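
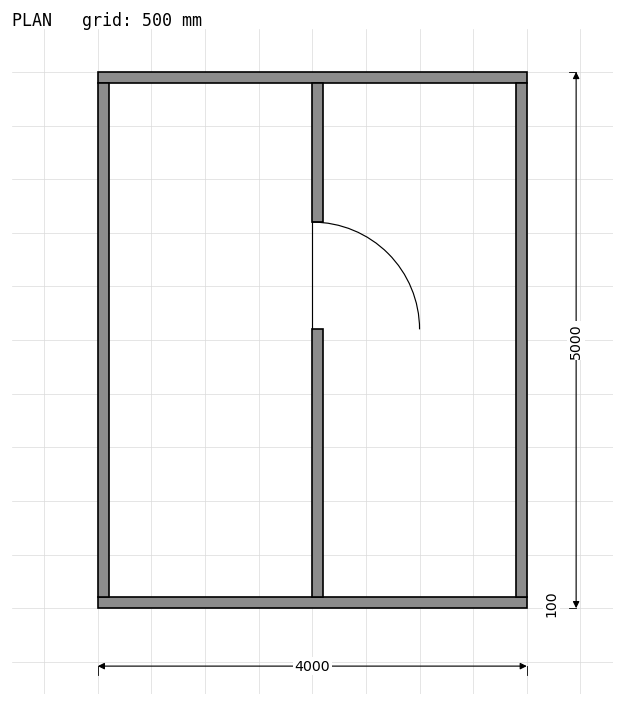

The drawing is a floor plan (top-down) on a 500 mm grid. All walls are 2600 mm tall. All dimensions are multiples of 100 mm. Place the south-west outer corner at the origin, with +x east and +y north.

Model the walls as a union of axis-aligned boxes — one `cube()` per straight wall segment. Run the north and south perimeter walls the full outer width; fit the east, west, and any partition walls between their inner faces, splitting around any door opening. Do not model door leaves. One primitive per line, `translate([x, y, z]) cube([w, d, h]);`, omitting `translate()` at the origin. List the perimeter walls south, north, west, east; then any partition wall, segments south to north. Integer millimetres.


cube([4000, 100, 2600]);
translate([0, 4900, 0]) cube([4000, 100, 2600]);
translate([0, 100, 0]) cube([100, 4800, 2600]);
translate([3900, 100, 0]) cube([100, 4800, 2600]);
translate([2000, 100, 0]) cube([100, 2500, 2600]);
translate([2000, 3600, 0]) cube([100, 1300, 2600]);


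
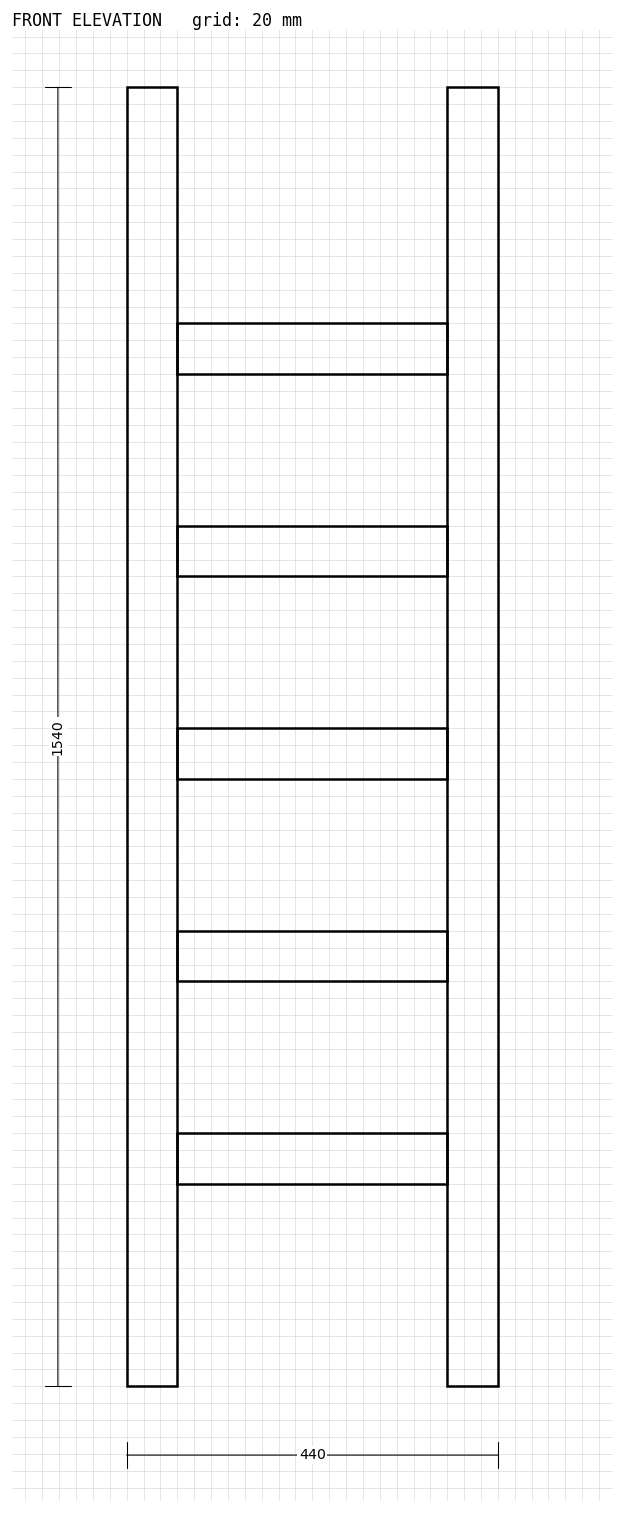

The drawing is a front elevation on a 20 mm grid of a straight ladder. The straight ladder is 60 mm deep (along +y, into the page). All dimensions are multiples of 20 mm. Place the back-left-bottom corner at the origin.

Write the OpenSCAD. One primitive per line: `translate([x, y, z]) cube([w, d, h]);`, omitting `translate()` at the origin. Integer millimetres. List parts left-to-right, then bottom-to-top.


cube([60, 60, 1540]);
translate([60, 0, 240]) cube([320, 60, 60]);
translate([60, 0, 480]) cube([320, 60, 60]);
translate([60, 0, 720]) cube([320, 60, 60]);
translate([60, 0, 960]) cube([320, 60, 60]);
translate([60, 0, 1200]) cube([320, 60, 60]);
translate([380, 0, 0]) cube([60, 60, 1540]);


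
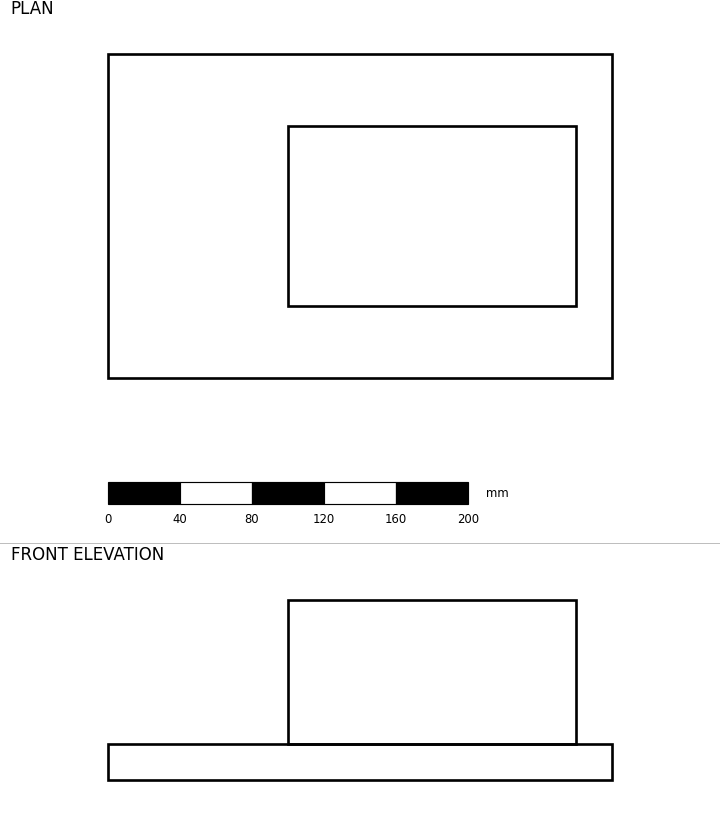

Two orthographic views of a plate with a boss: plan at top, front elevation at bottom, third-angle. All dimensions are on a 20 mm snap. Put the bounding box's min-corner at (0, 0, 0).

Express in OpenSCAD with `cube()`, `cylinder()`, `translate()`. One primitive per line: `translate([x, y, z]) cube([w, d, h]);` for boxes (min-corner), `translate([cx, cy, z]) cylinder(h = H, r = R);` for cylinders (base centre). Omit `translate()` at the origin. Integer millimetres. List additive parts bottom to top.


cube([280, 180, 20]);
translate([100, 40, 20]) cube([160, 100, 80]);


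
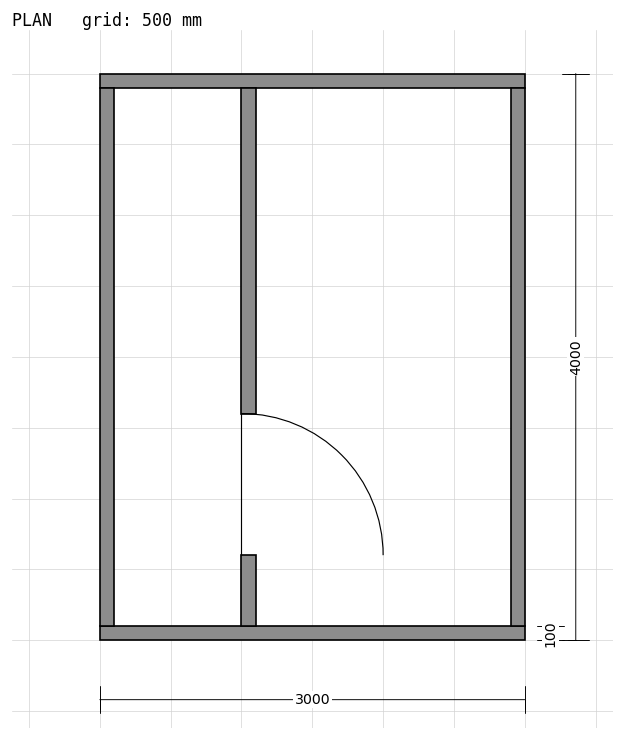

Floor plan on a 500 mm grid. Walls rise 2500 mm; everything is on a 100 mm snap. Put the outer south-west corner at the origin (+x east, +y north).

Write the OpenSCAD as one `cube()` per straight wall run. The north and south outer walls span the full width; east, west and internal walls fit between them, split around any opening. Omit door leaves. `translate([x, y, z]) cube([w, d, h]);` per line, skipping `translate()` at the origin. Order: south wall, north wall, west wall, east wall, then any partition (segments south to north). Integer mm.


cube([3000, 100, 2500]);
translate([0, 3900, 0]) cube([3000, 100, 2500]);
translate([0, 100, 0]) cube([100, 3800, 2500]);
translate([2900, 100, 0]) cube([100, 3800, 2500]);
translate([1000, 100, 0]) cube([100, 500, 2500]);
translate([1000, 1600, 0]) cube([100, 2300, 2500]);


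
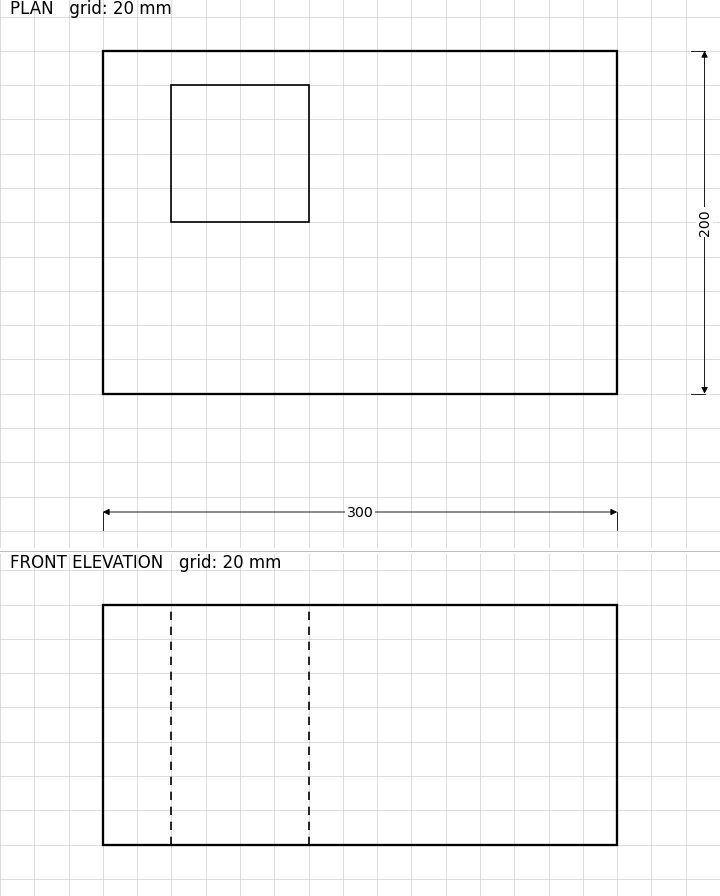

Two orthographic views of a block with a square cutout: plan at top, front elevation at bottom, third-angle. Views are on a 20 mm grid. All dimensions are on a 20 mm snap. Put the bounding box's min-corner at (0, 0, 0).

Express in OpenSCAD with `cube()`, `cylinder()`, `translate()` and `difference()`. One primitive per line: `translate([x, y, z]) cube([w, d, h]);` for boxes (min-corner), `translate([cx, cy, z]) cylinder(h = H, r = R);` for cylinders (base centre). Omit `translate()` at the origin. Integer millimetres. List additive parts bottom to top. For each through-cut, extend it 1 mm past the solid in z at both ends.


difference() {
  cube([300, 200, 140]);
  translate([40, 100, -1]) cube([80, 80, 142]);
}


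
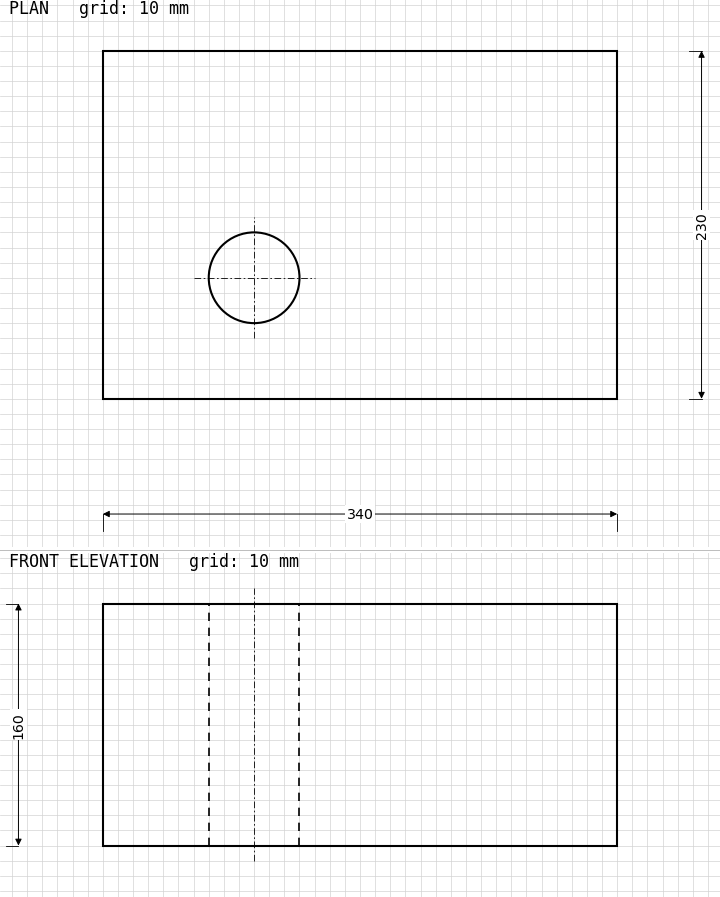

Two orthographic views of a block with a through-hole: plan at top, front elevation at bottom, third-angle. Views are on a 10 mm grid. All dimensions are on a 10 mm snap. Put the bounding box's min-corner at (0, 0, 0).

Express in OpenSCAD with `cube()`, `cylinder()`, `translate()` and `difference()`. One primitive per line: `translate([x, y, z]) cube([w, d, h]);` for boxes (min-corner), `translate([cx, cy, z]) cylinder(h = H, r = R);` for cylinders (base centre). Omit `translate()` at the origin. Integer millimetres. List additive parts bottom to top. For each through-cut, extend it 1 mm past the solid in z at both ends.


difference() {
  cube([340, 230, 160]);
  translate([100, 80, -1]) cylinder(h = 162, r = 30);
}


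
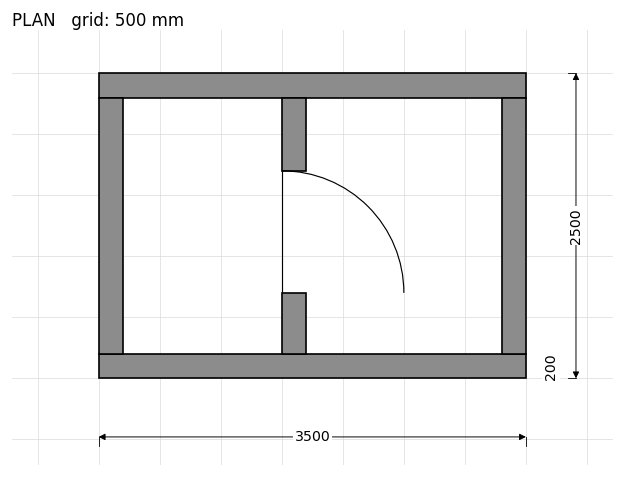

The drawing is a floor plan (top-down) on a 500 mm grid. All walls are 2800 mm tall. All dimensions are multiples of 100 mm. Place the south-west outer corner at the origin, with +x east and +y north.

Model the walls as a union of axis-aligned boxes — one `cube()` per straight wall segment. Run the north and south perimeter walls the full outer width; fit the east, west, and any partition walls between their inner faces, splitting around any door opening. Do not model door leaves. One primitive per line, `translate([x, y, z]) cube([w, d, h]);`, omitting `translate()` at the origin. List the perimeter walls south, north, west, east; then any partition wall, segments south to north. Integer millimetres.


cube([3500, 200, 2800]);
translate([0, 2300, 0]) cube([3500, 200, 2800]);
translate([0, 200, 0]) cube([200, 2100, 2800]);
translate([3300, 200, 0]) cube([200, 2100, 2800]);
translate([1500, 200, 0]) cube([200, 500, 2800]);
translate([1500, 1700, 0]) cube([200, 600, 2800]);


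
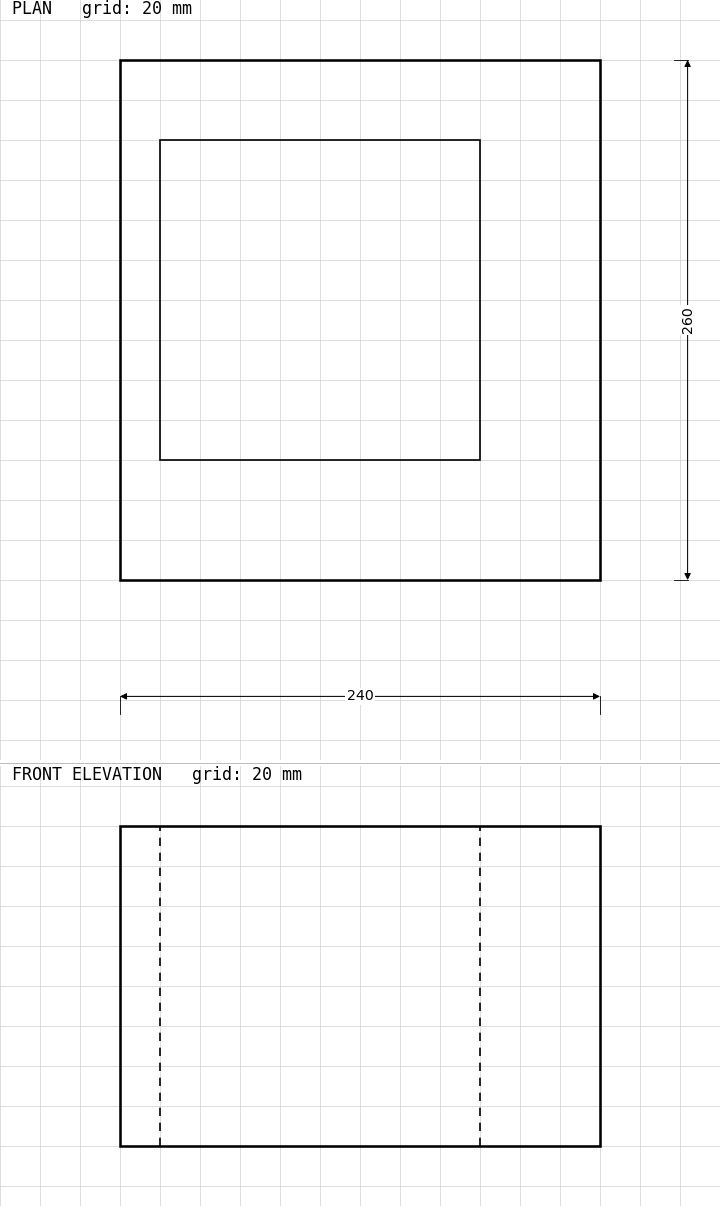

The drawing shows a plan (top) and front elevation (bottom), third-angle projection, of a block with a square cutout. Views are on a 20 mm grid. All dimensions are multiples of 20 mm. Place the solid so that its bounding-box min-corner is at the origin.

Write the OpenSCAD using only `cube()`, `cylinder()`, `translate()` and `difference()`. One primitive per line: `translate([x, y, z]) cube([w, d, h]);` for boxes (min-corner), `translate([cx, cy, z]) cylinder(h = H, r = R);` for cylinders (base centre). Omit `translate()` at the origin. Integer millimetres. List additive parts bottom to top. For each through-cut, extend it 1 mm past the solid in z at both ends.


difference() {
  cube([240, 260, 160]);
  translate([20, 60, -1]) cube([160, 160, 162]);
}


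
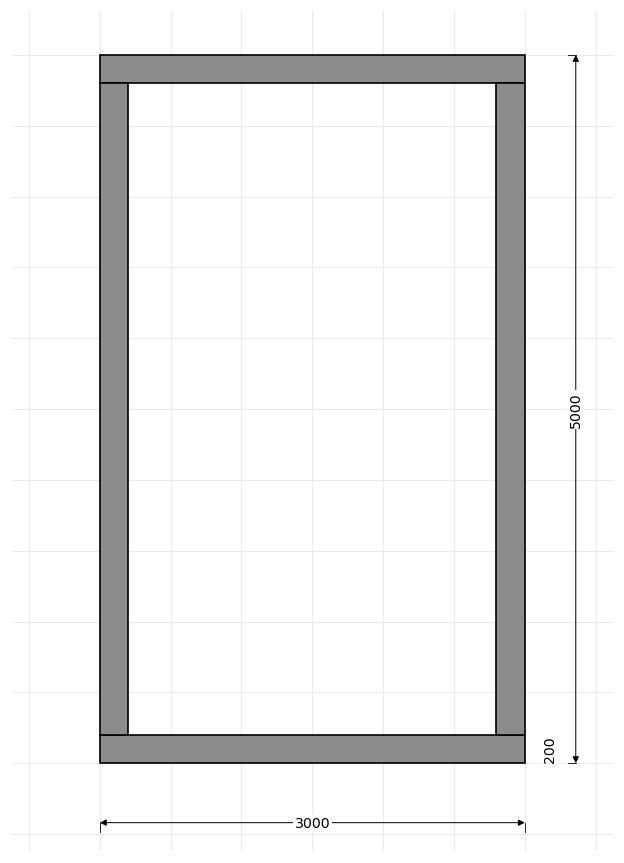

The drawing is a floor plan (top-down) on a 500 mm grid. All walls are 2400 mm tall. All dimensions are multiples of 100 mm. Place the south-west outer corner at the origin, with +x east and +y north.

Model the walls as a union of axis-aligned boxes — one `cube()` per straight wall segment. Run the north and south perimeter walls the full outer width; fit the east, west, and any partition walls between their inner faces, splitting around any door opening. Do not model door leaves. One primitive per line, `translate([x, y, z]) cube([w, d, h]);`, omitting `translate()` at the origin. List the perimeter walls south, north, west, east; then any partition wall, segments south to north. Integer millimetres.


cube([3000, 200, 2400]);
translate([0, 4800, 0]) cube([3000, 200, 2400]);
translate([0, 200, 0]) cube([200, 4600, 2400]);
translate([2800, 200, 0]) cube([200, 4600, 2400]);


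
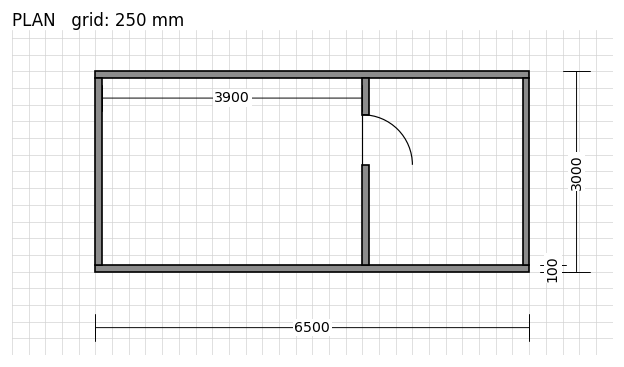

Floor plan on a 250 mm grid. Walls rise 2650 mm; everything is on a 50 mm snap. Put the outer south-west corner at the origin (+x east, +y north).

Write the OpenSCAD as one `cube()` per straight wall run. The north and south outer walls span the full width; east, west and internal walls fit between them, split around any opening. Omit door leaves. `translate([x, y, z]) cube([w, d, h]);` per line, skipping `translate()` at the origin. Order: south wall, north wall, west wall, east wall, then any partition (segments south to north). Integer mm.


cube([6500, 100, 2650]);
translate([0, 2900, 0]) cube([6500, 100, 2650]);
translate([0, 100, 0]) cube([100, 2800, 2650]);
translate([6400, 100, 0]) cube([100, 2800, 2650]);
translate([4000, 100, 0]) cube([100, 1500, 2650]);
translate([4000, 2350, 0]) cube([100, 550, 2650]);


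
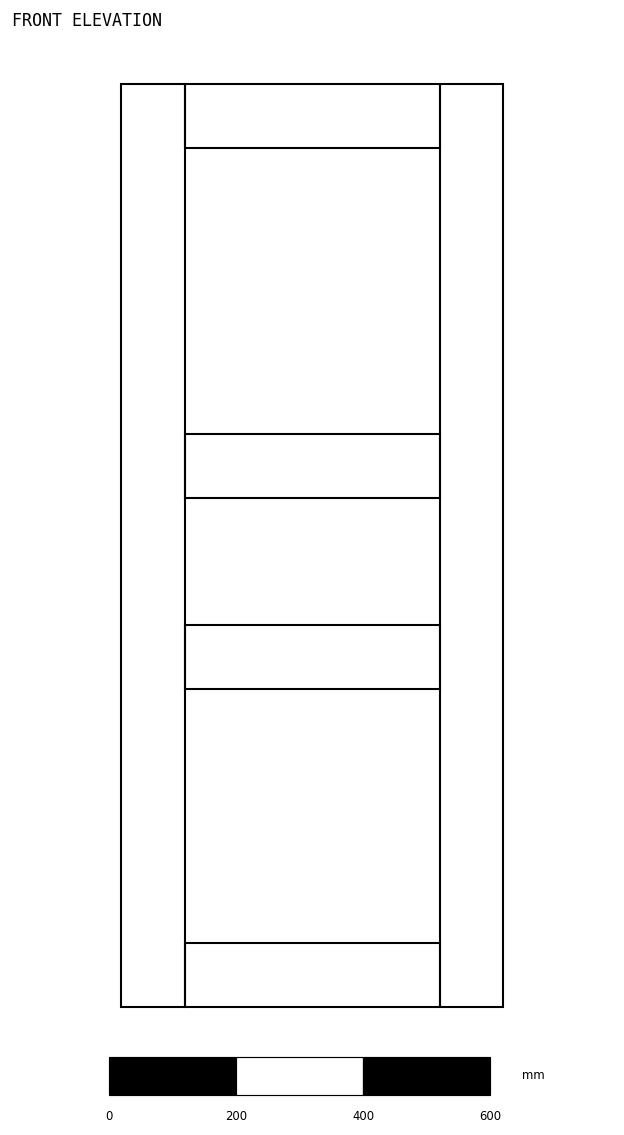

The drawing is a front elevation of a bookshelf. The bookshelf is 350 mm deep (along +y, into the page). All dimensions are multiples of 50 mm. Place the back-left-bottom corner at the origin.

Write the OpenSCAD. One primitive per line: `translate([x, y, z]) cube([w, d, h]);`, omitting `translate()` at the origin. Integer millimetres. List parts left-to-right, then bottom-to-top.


cube([100, 350, 1450]);
translate([100, 0, 0]) cube([400, 350, 100]);
translate([100, 0, 500]) cube([400, 350, 100]);
translate([100, 0, 800]) cube([400, 350, 100]);
translate([100, 0, 1350]) cube([400, 350, 100]);
translate([500, 0, 0]) cube([100, 350, 1450]);


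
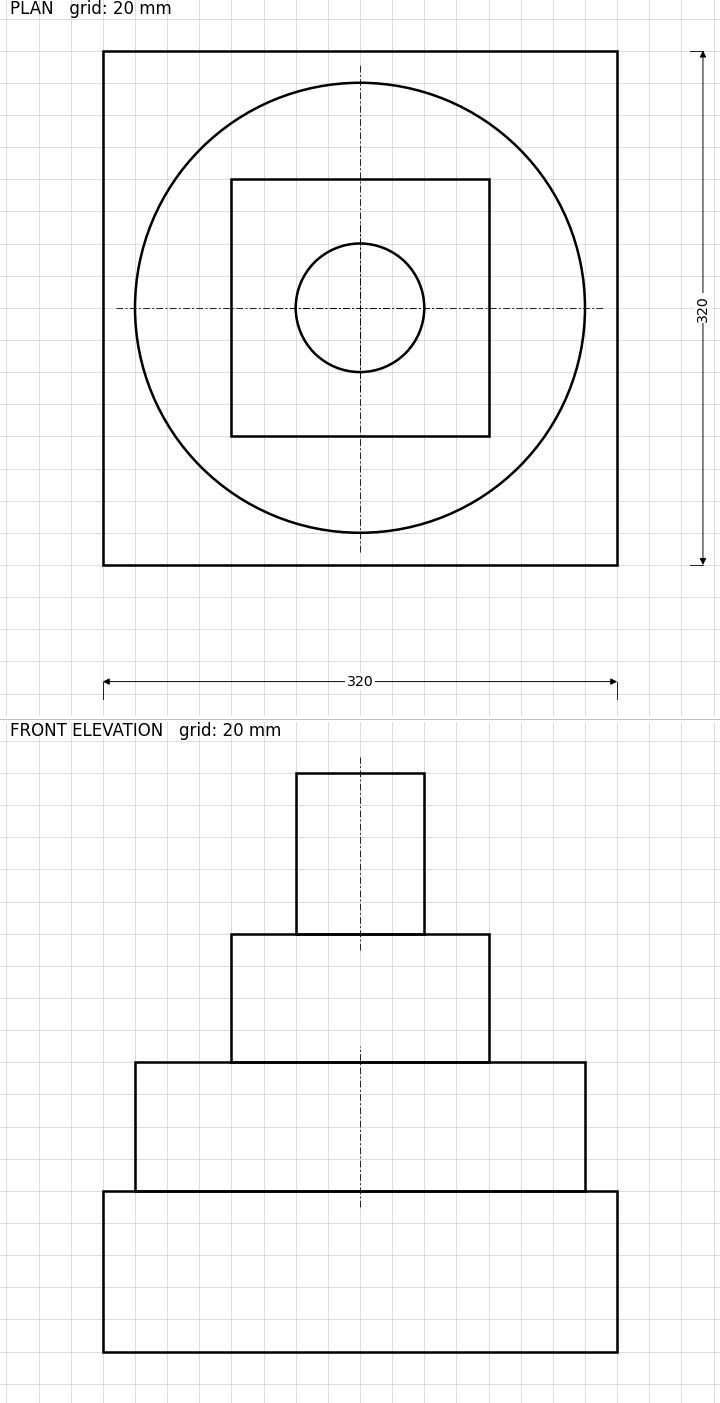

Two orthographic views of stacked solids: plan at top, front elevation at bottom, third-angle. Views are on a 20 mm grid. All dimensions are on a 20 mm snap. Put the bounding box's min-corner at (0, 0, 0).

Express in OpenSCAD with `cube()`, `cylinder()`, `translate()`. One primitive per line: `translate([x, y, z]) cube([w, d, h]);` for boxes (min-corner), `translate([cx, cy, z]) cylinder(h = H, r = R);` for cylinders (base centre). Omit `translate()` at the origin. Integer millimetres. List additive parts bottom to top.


cube([320, 320, 100]);
translate([160, 160, 100]) cylinder(h = 80, r = 140);
translate([80, 80, 180]) cube([160, 160, 80]);
translate([160, 160, 260]) cylinder(h = 100, r = 40);


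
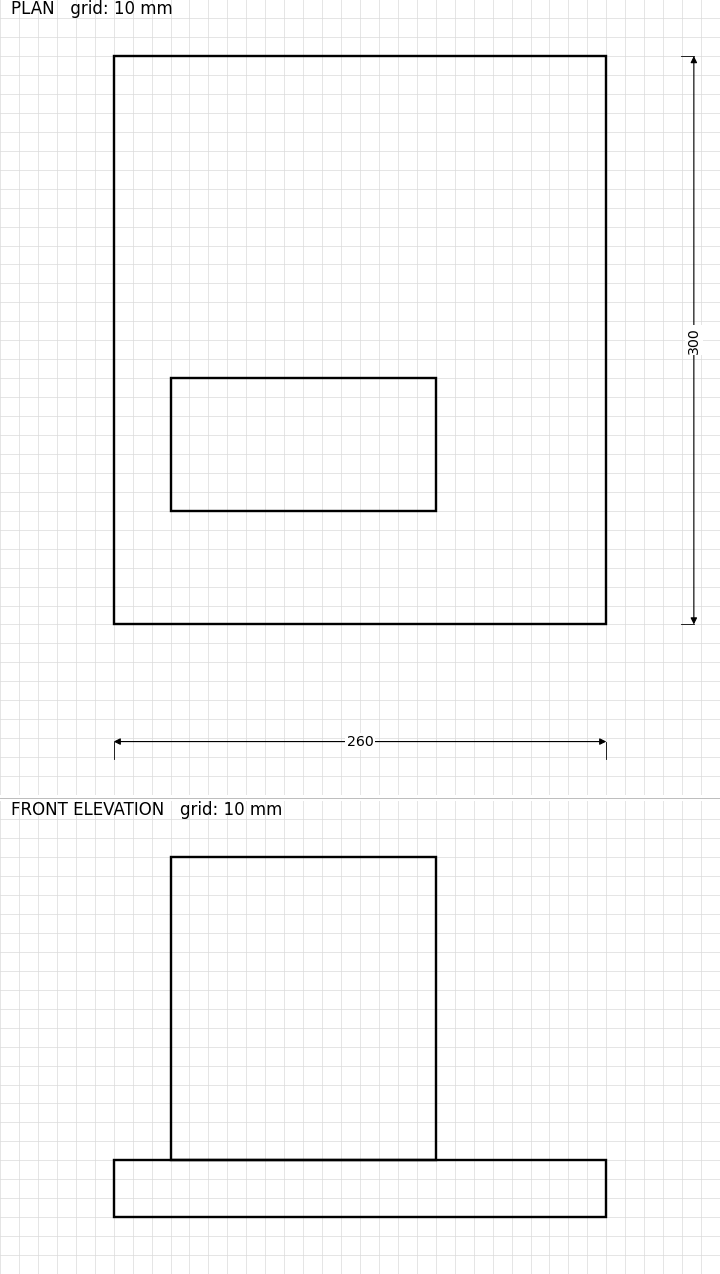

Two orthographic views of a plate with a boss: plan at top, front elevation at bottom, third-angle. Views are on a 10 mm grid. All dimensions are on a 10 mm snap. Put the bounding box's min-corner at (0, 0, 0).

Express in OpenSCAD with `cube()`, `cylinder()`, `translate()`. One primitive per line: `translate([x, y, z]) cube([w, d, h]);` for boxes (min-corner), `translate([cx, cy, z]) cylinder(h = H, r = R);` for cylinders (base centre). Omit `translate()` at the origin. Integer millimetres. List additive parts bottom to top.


cube([260, 300, 30]);
translate([30, 60, 30]) cube([140, 70, 160]);


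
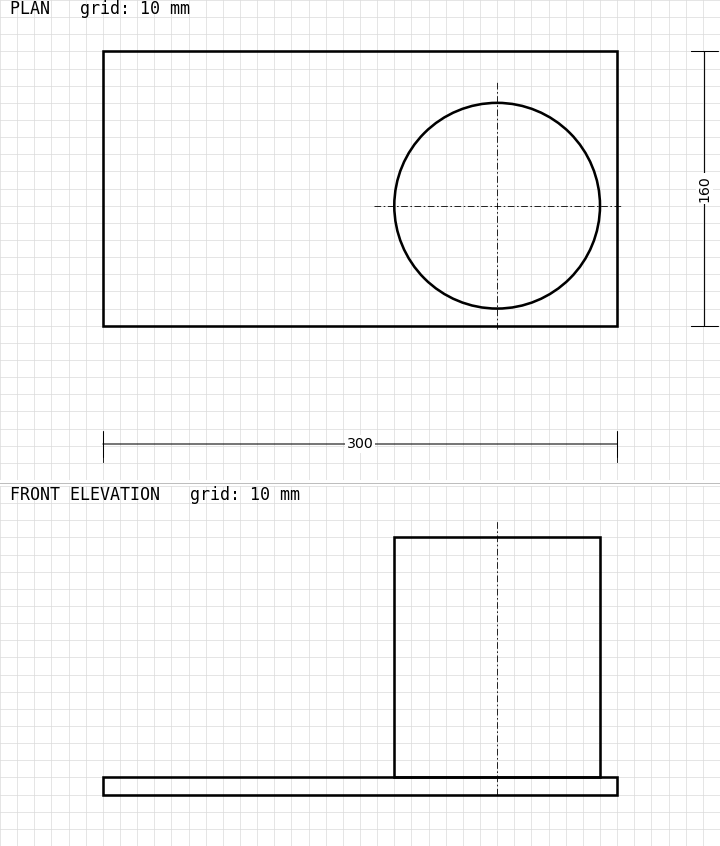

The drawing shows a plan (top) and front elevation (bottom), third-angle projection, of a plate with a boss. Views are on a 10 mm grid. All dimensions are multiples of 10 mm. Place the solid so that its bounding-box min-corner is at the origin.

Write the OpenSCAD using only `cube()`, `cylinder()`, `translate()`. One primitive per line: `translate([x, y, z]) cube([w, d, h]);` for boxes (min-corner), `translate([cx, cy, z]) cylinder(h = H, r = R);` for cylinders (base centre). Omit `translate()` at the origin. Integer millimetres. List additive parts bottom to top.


cube([300, 160, 10]);
translate([230, 70, 10]) cylinder(h = 140, r = 60);


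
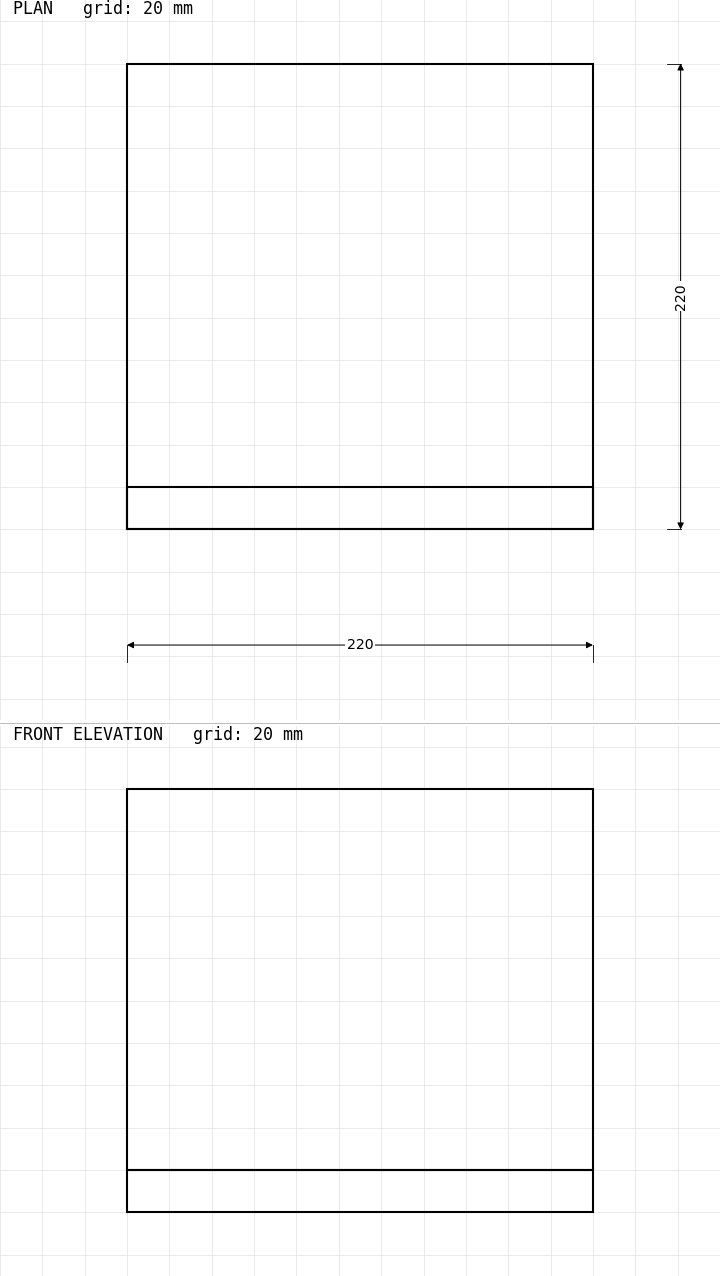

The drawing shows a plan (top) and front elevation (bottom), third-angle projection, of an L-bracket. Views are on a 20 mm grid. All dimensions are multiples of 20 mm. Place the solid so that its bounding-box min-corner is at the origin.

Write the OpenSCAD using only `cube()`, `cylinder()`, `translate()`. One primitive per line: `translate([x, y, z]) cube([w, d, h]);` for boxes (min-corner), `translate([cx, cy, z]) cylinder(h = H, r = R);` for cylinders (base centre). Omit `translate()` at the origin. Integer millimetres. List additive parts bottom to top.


cube([220, 220, 20]);
translate([0, 0, 20]) cube([220, 20, 180]);


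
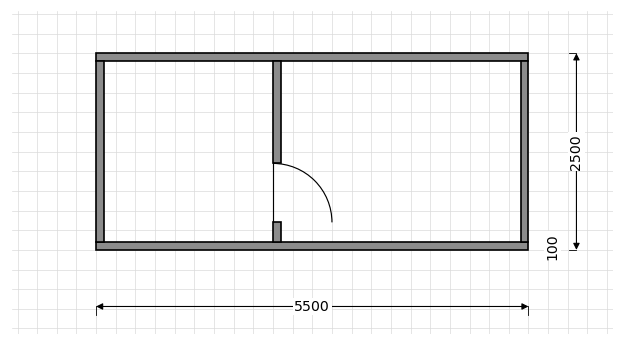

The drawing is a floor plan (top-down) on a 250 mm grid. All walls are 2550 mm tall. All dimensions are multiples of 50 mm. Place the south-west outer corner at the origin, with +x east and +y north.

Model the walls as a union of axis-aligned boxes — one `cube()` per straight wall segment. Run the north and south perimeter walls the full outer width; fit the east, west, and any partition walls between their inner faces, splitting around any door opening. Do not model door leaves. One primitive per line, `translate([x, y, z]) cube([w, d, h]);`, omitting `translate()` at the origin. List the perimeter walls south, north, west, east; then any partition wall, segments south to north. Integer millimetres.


cube([5500, 100, 2550]);
translate([0, 2400, 0]) cube([5500, 100, 2550]);
translate([0, 100, 0]) cube([100, 2300, 2550]);
translate([5400, 100, 0]) cube([100, 2300, 2550]);
translate([2250, 100, 0]) cube([100, 250, 2550]);
translate([2250, 1100, 0]) cube([100, 1300, 2550]);


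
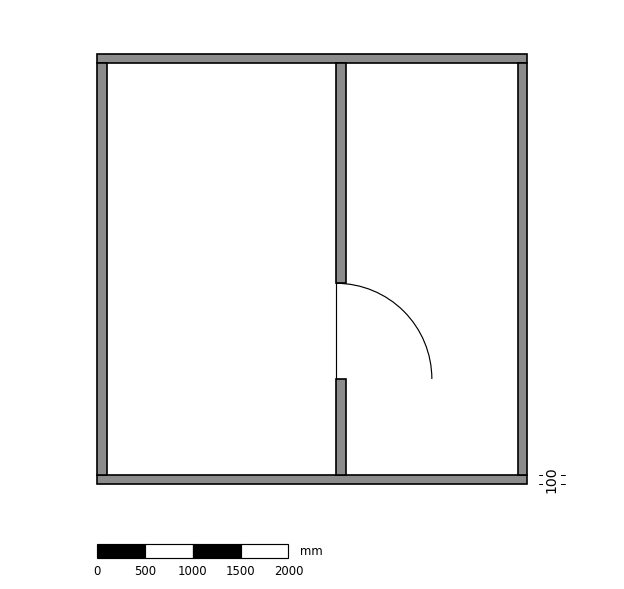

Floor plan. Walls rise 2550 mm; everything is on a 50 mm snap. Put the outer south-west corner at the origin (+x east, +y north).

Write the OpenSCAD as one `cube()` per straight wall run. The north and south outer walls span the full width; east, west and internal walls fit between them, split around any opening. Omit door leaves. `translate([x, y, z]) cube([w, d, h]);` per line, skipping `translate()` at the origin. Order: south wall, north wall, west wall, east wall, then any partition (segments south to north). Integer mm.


cube([4500, 100, 2550]);
translate([0, 4400, 0]) cube([4500, 100, 2550]);
translate([0, 100, 0]) cube([100, 4300, 2550]);
translate([4400, 100, 0]) cube([100, 4300, 2550]);
translate([2500, 100, 0]) cube([100, 1000, 2550]);
translate([2500, 2100, 0]) cube([100, 2300, 2550]);


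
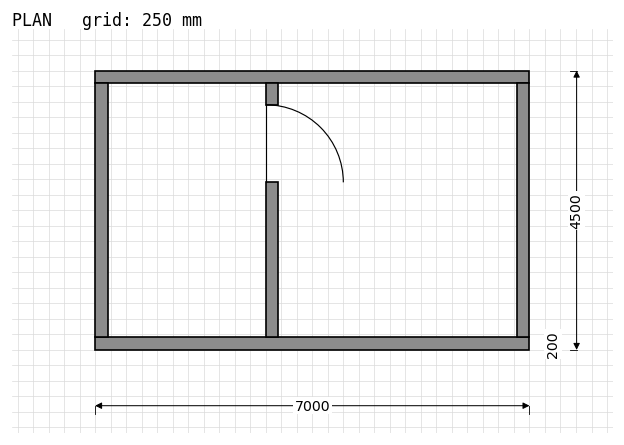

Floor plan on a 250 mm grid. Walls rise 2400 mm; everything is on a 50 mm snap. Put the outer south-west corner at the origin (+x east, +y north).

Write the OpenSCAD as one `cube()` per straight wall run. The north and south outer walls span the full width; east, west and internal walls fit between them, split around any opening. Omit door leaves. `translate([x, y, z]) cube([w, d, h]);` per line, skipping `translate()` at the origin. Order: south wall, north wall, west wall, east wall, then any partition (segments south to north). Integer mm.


cube([7000, 200, 2400]);
translate([0, 4300, 0]) cube([7000, 200, 2400]);
translate([0, 200, 0]) cube([200, 4100, 2400]);
translate([6800, 200, 0]) cube([200, 4100, 2400]);
translate([2750, 200, 0]) cube([200, 2500, 2400]);
translate([2750, 3950, 0]) cube([200, 350, 2400]);


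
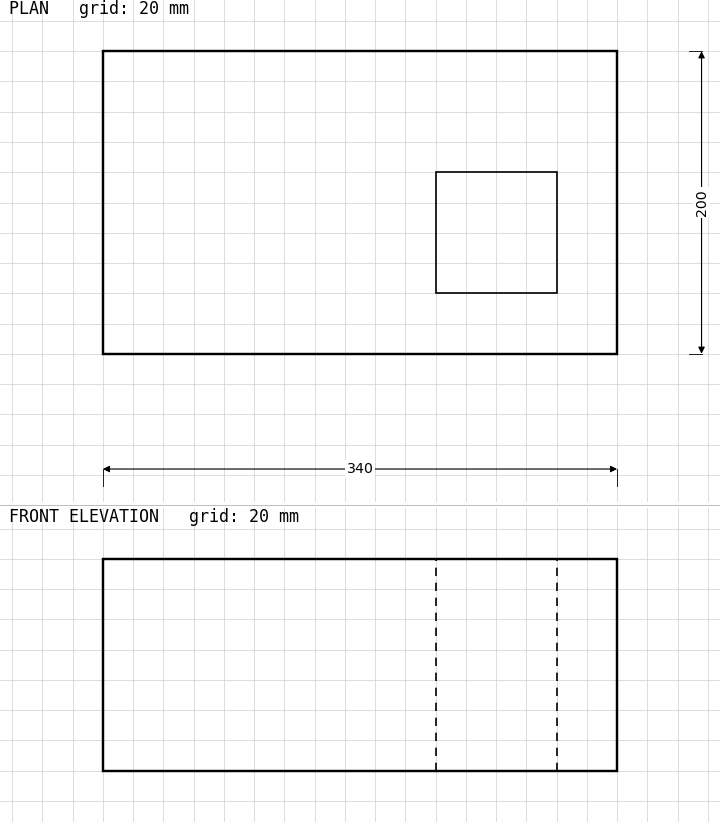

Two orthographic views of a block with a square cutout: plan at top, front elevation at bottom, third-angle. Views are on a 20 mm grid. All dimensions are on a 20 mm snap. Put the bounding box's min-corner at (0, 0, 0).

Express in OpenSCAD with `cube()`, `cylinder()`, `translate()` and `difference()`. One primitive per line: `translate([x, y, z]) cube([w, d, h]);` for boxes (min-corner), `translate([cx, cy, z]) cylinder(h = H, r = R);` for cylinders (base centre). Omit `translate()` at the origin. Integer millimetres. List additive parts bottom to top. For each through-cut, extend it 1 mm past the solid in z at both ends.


difference() {
  cube([340, 200, 140]);
  translate([220, 40, -1]) cube([80, 80, 142]);
}


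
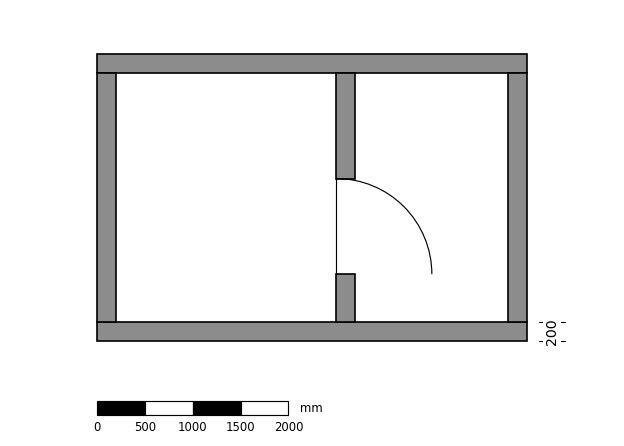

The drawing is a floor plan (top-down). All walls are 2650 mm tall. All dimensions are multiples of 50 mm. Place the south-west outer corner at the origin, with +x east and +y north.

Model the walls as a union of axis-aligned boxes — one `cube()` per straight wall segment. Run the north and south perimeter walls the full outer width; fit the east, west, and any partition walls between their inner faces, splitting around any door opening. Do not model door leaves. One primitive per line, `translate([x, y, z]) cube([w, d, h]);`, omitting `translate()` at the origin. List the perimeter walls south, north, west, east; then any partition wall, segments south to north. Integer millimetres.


cube([4500, 200, 2650]);
translate([0, 2800, 0]) cube([4500, 200, 2650]);
translate([0, 200, 0]) cube([200, 2600, 2650]);
translate([4300, 200, 0]) cube([200, 2600, 2650]);
translate([2500, 200, 0]) cube([200, 500, 2650]);
translate([2500, 1700, 0]) cube([200, 1100, 2650]);


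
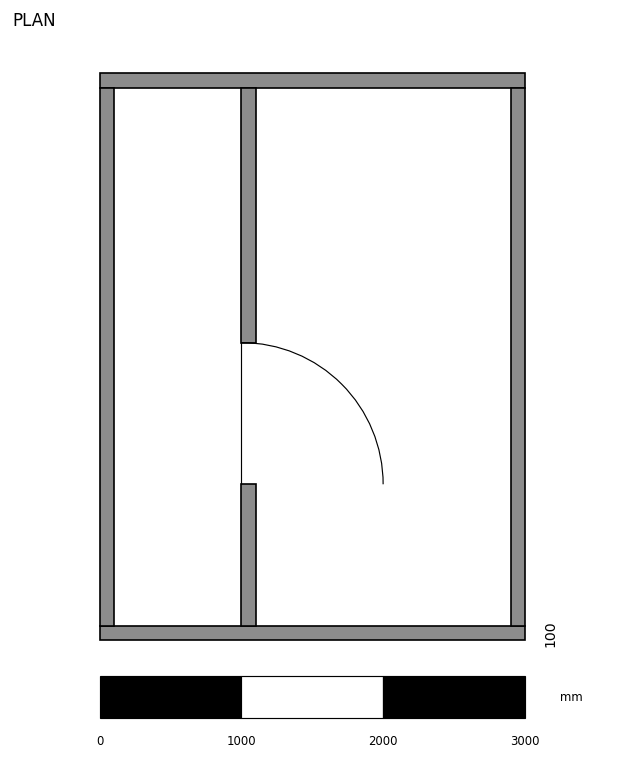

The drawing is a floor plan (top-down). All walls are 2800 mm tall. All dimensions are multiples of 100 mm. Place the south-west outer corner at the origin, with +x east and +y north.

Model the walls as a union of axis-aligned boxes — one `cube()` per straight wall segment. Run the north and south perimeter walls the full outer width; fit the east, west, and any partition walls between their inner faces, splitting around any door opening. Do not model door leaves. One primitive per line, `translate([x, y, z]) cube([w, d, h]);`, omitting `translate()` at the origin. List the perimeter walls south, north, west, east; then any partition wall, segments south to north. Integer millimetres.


cube([3000, 100, 2800]);
translate([0, 3900, 0]) cube([3000, 100, 2800]);
translate([0, 100, 0]) cube([100, 3800, 2800]);
translate([2900, 100, 0]) cube([100, 3800, 2800]);
translate([1000, 100, 0]) cube([100, 1000, 2800]);
translate([1000, 2100, 0]) cube([100, 1800, 2800]);


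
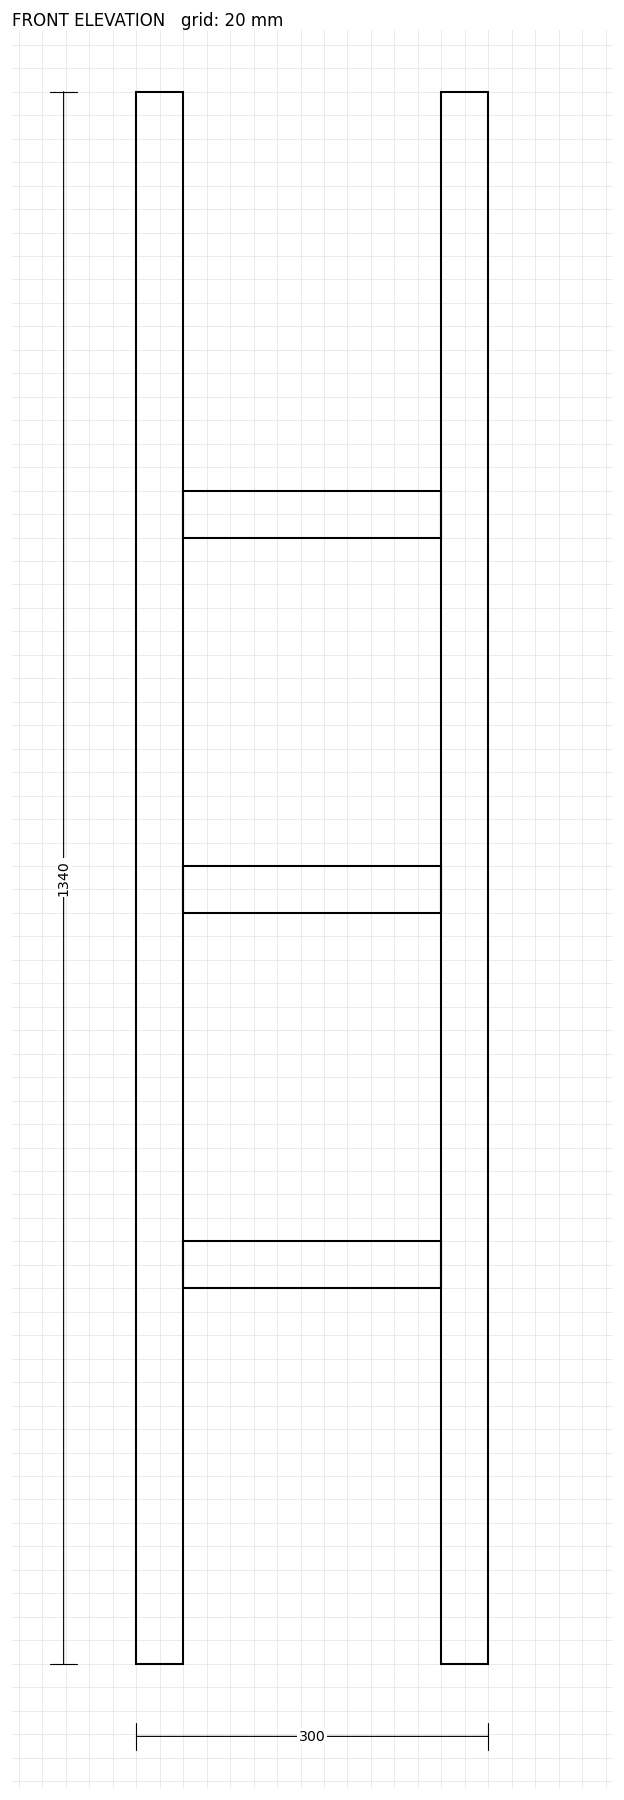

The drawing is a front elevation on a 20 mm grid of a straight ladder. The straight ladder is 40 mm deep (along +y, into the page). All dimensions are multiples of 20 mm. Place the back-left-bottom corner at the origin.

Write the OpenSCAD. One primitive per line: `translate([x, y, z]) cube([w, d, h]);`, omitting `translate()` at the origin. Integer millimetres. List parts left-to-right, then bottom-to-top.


cube([40, 40, 1340]);
translate([40, 0, 320]) cube([220, 40, 40]);
translate([40, 0, 640]) cube([220, 40, 40]);
translate([40, 0, 960]) cube([220, 40, 40]);
translate([260, 0, 0]) cube([40, 40, 1340]);


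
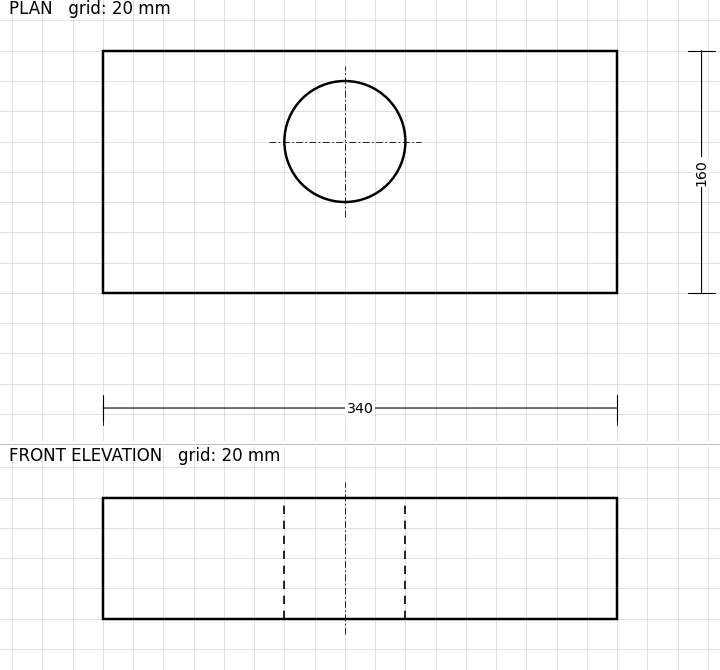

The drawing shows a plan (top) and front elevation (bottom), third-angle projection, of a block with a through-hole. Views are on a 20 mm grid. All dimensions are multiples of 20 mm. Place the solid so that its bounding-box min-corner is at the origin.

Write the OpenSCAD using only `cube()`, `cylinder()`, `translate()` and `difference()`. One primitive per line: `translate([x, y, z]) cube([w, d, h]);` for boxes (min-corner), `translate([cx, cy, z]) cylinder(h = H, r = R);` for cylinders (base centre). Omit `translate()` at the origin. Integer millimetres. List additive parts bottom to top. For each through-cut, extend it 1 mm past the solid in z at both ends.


difference() {
  cube([340, 160, 80]);
  translate([160, 100, -1]) cylinder(h = 82, r = 40);
}


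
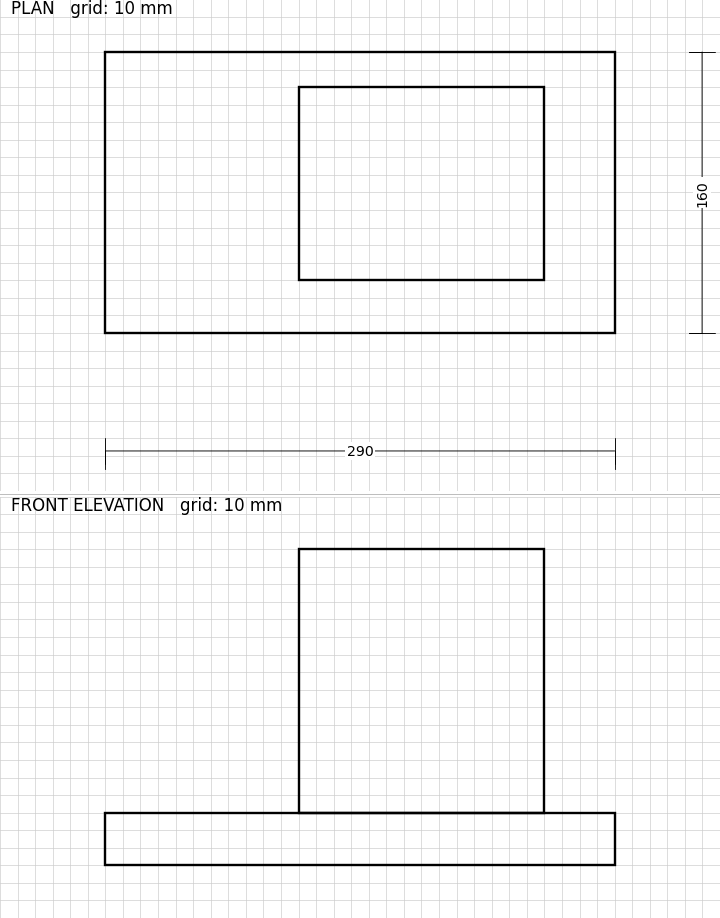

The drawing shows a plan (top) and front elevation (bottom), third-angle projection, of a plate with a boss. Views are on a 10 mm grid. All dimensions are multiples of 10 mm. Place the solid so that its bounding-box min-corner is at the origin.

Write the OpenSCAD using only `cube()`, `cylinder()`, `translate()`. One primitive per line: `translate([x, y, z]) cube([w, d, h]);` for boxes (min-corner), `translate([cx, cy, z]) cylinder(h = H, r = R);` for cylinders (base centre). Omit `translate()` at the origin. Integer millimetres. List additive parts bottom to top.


cube([290, 160, 30]);
translate([110, 30, 30]) cube([140, 110, 150]);


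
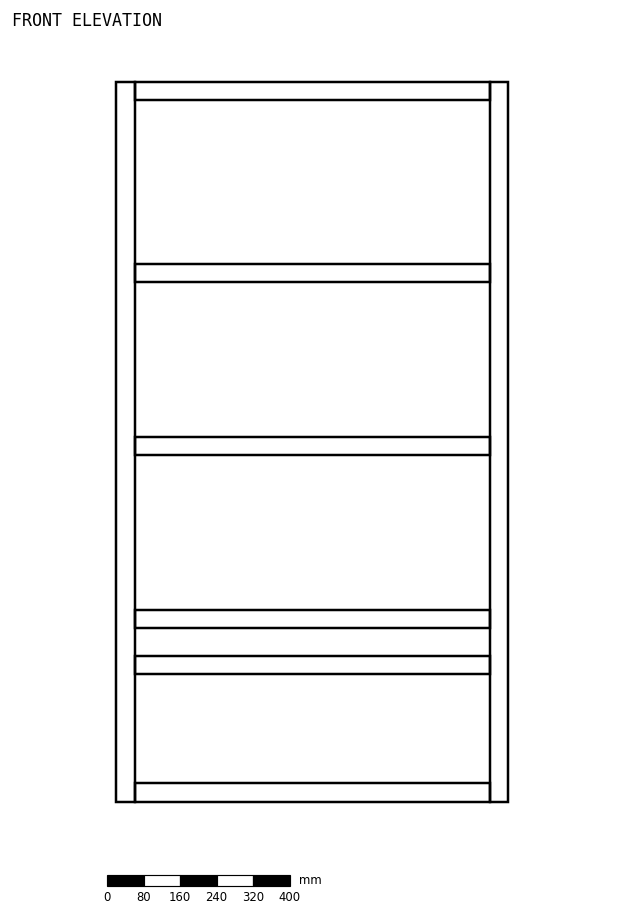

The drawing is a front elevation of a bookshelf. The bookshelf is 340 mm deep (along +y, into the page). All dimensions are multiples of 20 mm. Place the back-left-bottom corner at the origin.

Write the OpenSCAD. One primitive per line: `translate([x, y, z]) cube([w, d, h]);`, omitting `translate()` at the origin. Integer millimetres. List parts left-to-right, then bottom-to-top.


cube([40, 340, 1580]);
translate([40, 0, 0]) cube([780, 340, 40]);
translate([40, 0, 280]) cube([780, 340, 40]);
translate([40, 0, 380]) cube([780, 340, 40]);
translate([40, 0, 760]) cube([780, 340, 40]);
translate([40, 0, 1140]) cube([780, 340, 40]);
translate([40, 0, 1540]) cube([780, 340, 40]);
translate([820, 0, 0]) cube([40, 340, 1580]);


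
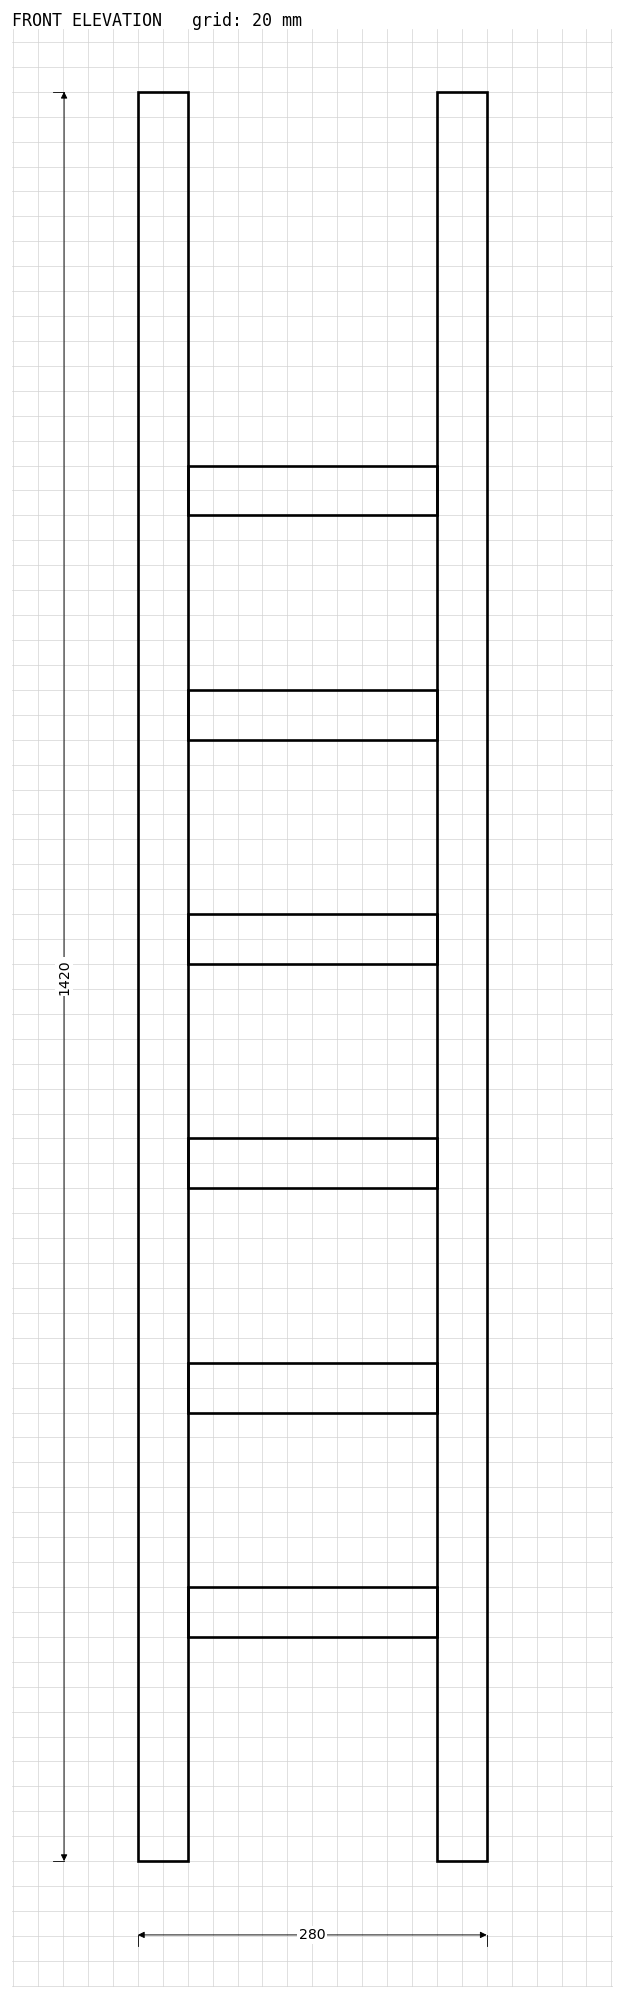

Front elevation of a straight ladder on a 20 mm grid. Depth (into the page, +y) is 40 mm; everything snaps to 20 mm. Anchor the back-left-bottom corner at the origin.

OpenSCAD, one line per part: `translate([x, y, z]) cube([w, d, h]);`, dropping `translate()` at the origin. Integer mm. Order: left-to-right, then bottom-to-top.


cube([40, 40, 1420]);
translate([40, 0, 180]) cube([200, 40, 40]);
translate([40, 0, 360]) cube([200, 40, 40]);
translate([40, 0, 540]) cube([200, 40, 40]);
translate([40, 0, 720]) cube([200, 40, 40]);
translate([40, 0, 900]) cube([200, 40, 40]);
translate([40, 0, 1080]) cube([200, 40, 40]);
translate([240, 0, 0]) cube([40, 40, 1420]);


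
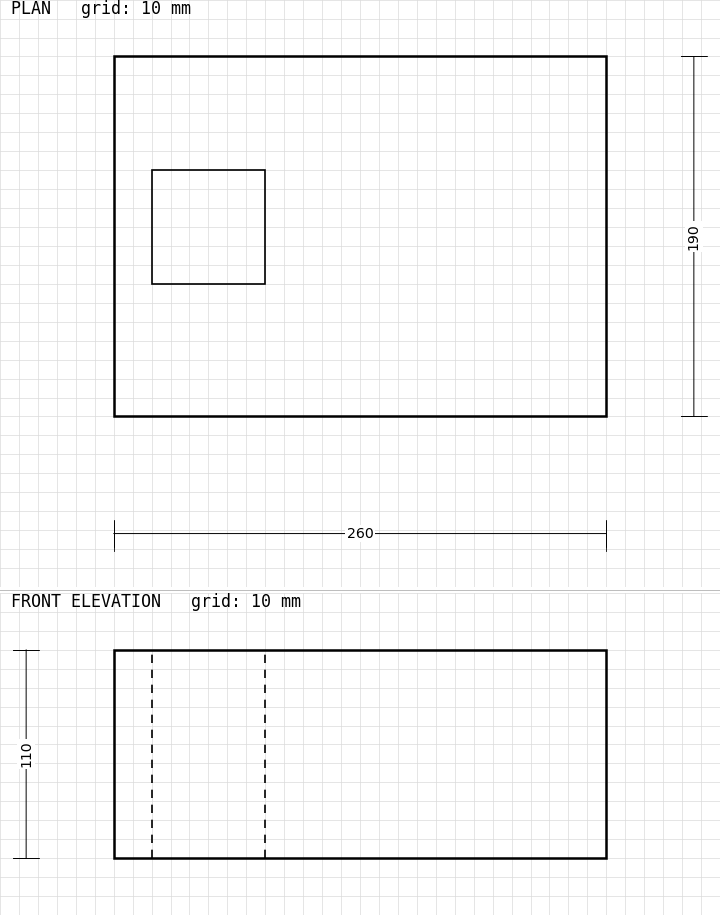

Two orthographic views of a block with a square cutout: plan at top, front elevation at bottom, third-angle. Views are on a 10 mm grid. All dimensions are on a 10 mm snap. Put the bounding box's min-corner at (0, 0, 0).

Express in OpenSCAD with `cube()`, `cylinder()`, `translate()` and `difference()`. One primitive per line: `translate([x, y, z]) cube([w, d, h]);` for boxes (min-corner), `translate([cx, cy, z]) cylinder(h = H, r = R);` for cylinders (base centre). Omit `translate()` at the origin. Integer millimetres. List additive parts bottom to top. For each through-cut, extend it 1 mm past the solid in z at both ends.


difference() {
  cube([260, 190, 110]);
  translate([20, 70, -1]) cube([60, 60, 112]);
}


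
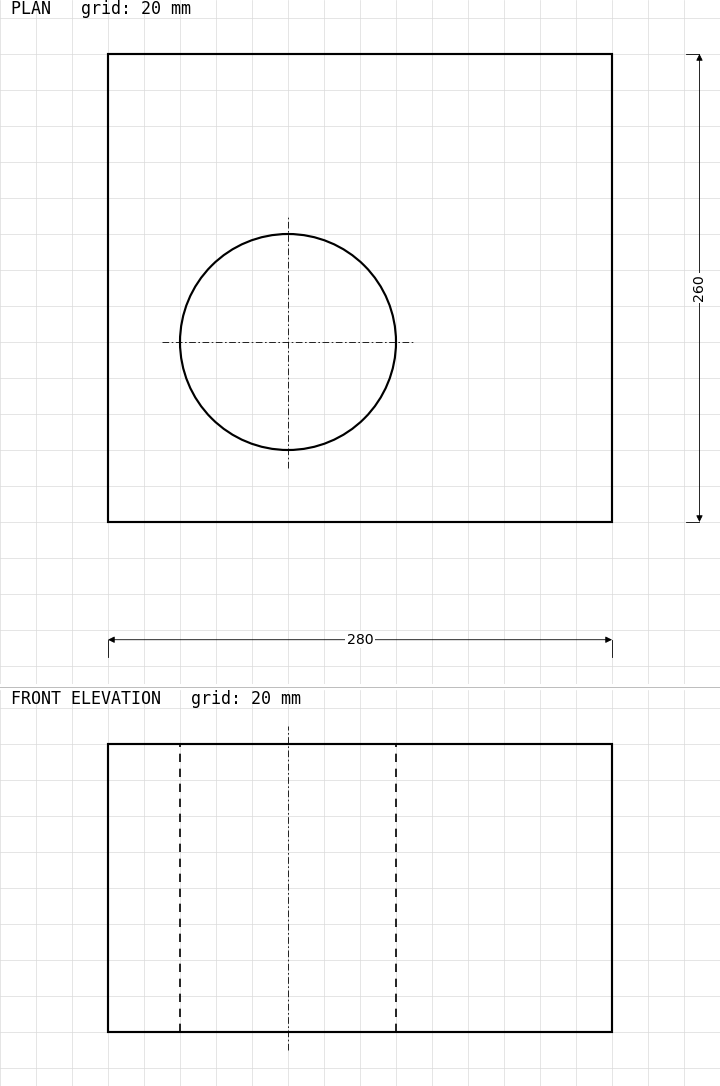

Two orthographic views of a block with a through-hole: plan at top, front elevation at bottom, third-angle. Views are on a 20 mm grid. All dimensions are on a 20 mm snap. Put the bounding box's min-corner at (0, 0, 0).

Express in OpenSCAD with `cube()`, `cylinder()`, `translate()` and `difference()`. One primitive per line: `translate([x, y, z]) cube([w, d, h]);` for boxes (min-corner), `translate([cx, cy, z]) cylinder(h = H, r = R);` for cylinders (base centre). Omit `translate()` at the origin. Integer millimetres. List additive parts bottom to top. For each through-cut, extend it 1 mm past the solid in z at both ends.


difference() {
  cube([280, 260, 160]);
  translate([100, 100, -1]) cylinder(h = 162, r = 60);
}


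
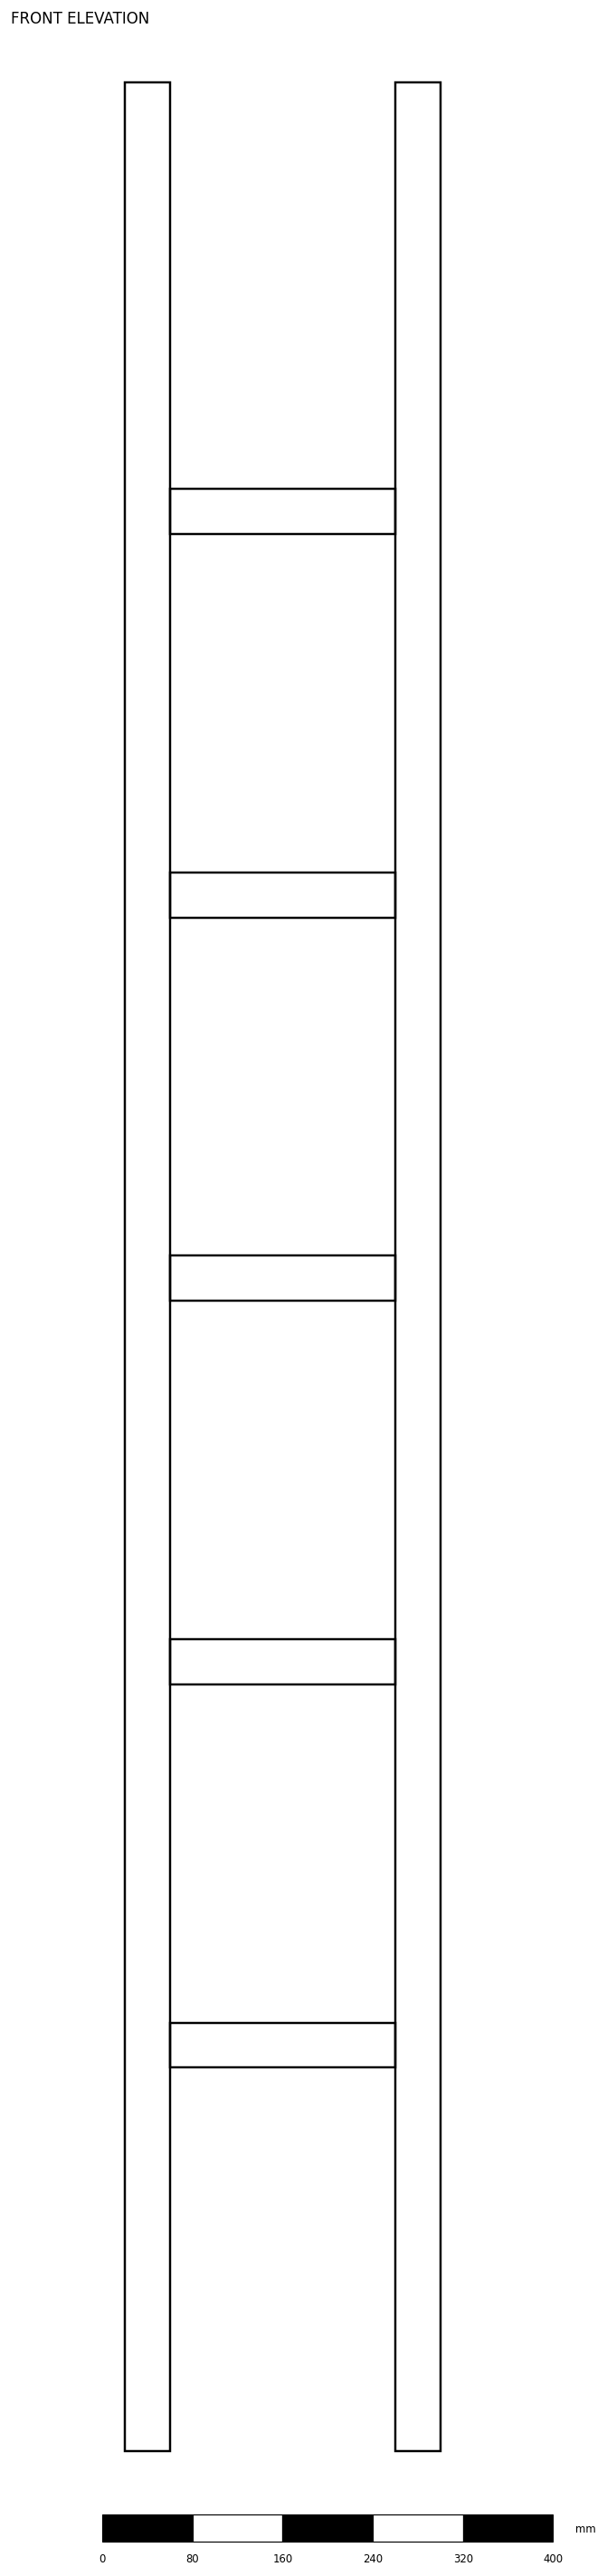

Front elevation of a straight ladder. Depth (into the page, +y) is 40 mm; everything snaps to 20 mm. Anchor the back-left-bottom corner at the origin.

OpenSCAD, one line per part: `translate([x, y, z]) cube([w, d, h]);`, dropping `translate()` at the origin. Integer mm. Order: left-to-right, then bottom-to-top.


cube([40, 40, 2100]);
translate([40, 0, 340]) cube([200, 40, 40]);
translate([40, 0, 680]) cube([200, 40, 40]);
translate([40, 0, 1020]) cube([200, 40, 40]);
translate([40, 0, 1360]) cube([200, 40, 40]);
translate([40, 0, 1700]) cube([200, 40, 40]);
translate([240, 0, 0]) cube([40, 40, 2100]);


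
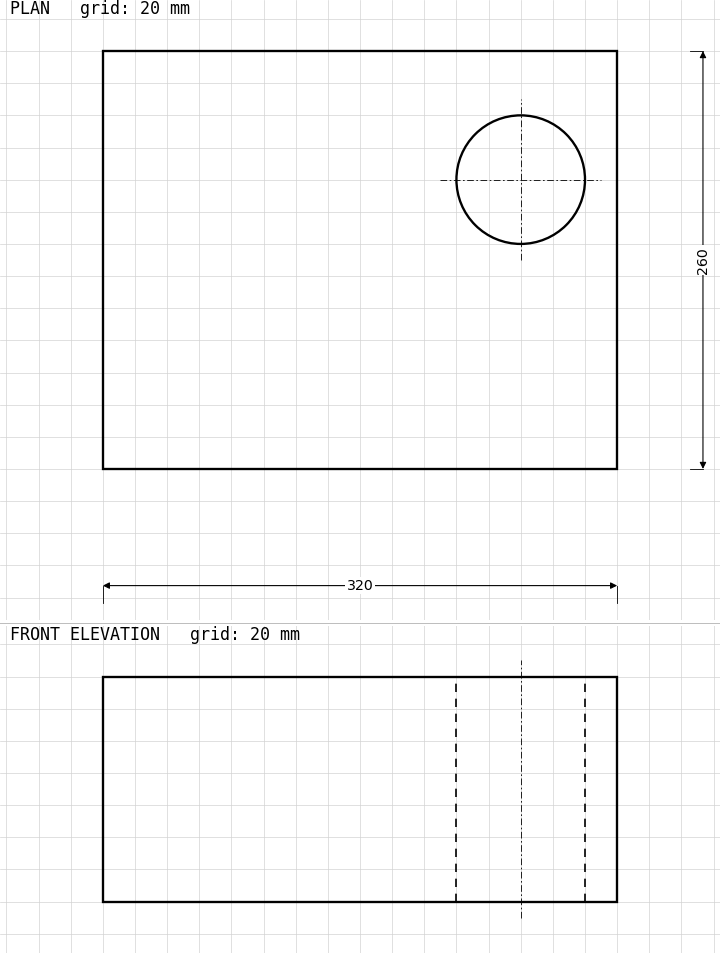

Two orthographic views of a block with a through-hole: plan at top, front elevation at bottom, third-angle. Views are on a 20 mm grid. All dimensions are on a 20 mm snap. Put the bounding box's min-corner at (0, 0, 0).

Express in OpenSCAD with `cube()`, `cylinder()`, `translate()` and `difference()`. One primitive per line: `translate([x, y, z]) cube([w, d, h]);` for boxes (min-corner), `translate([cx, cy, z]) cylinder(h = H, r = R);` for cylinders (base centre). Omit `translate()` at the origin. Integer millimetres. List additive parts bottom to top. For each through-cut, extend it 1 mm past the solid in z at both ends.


difference() {
  cube([320, 260, 140]);
  translate([260, 180, -1]) cylinder(h = 142, r = 40);
}


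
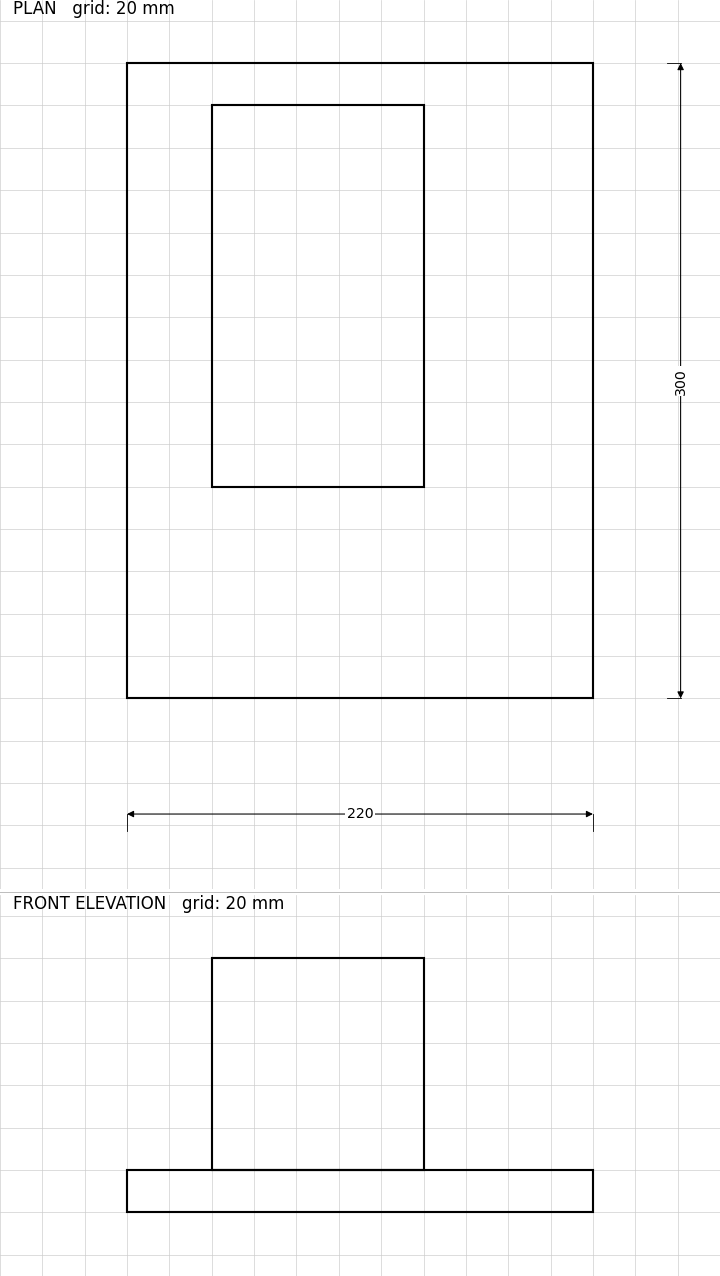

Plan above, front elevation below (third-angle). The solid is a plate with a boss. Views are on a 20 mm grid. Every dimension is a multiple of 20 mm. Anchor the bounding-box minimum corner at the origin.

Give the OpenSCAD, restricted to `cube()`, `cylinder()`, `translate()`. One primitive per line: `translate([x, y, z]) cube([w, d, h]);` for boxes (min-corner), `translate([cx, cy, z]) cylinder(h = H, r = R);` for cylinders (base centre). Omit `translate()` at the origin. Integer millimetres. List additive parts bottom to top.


cube([220, 300, 20]);
translate([40, 100, 20]) cube([100, 180, 100]);


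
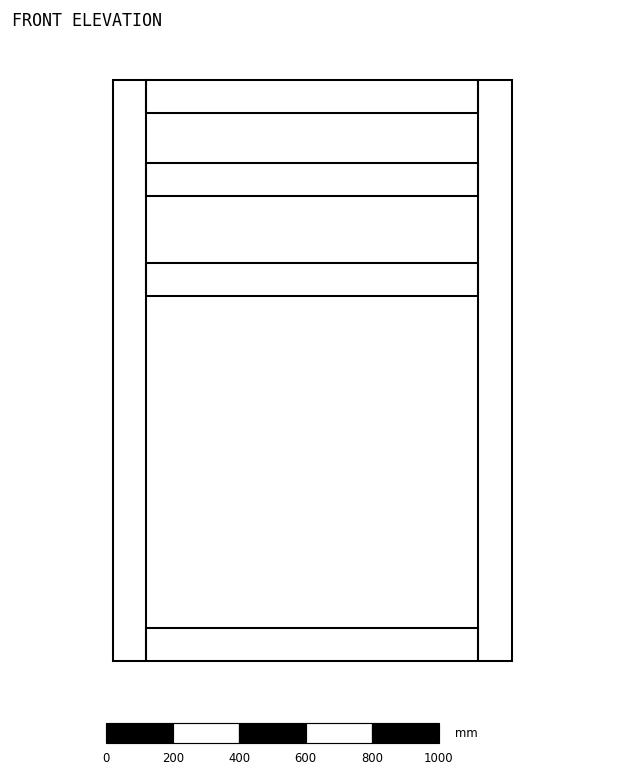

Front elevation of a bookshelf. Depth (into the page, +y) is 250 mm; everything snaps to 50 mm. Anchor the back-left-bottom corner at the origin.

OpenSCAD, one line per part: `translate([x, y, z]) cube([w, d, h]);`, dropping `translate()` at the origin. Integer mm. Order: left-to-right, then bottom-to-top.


cube([100, 250, 1750]);
translate([100, 0, 0]) cube([1000, 250, 100]);
translate([100, 0, 1100]) cube([1000, 250, 100]);
translate([100, 0, 1400]) cube([1000, 250, 100]);
translate([100, 0, 1650]) cube([1000, 250, 100]);
translate([1100, 0, 0]) cube([100, 250, 1750]);


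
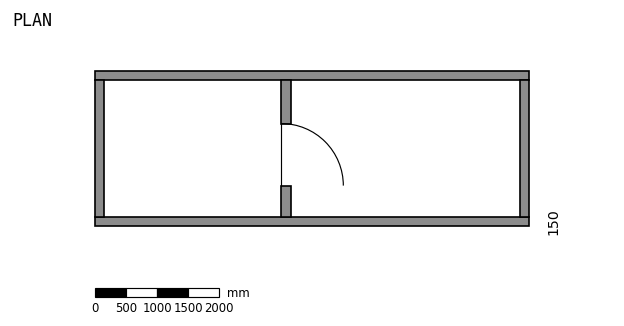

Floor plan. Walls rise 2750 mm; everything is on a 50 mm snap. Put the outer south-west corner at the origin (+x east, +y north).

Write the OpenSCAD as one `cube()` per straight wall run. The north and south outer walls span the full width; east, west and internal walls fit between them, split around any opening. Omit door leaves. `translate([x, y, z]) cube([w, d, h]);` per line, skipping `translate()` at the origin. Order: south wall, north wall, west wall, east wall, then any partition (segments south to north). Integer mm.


cube([7000, 150, 2750]);
translate([0, 2350, 0]) cube([7000, 150, 2750]);
translate([0, 150, 0]) cube([150, 2200, 2750]);
translate([6850, 150, 0]) cube([150, 2200, 2750]);
translate([3000, 150, 0]) cube([150, 500, 2750]);
translate([3000, 1650, 0]) cube([150, 700, 2750]);


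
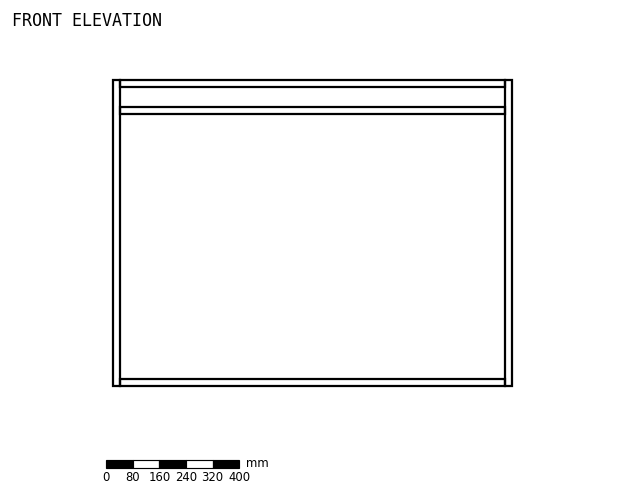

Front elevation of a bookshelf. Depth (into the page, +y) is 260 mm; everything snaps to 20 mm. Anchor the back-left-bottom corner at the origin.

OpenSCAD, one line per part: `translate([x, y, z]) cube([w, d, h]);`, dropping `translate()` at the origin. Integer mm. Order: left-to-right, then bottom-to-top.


cube([20, 260, 920]);
translate([20, 0, 0]) cube([1160, 260, 20]);
translate([20, 0, 820]) cube([1160, 260, 20]);
translate([20, 0, 900]) cube([1160, 260, 20]);
translate([1180, 0, 0]) cube([20, 260, 920]);
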